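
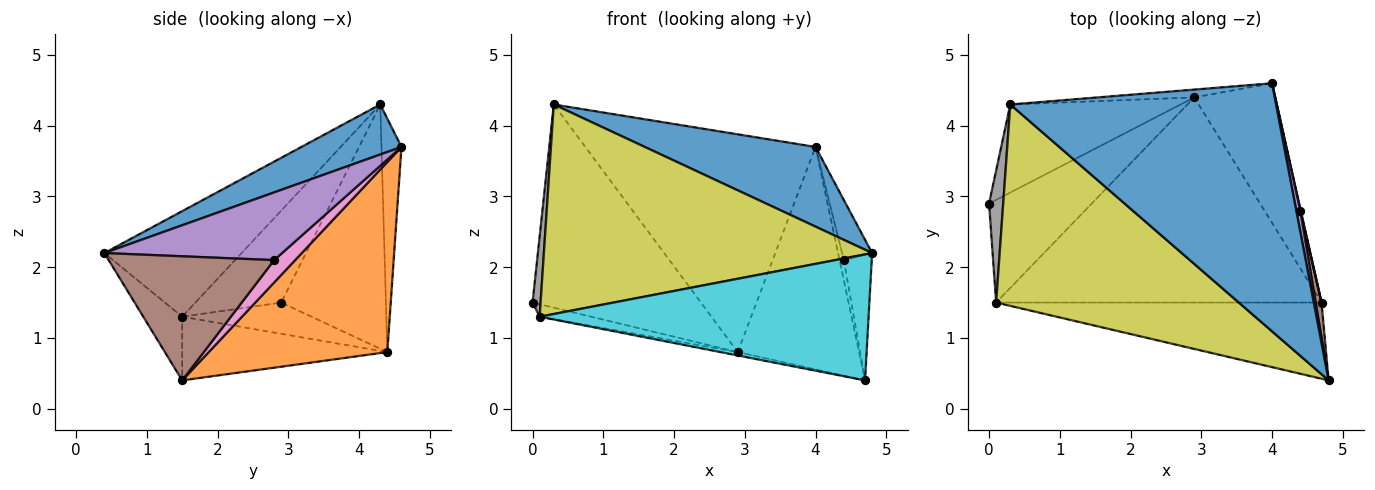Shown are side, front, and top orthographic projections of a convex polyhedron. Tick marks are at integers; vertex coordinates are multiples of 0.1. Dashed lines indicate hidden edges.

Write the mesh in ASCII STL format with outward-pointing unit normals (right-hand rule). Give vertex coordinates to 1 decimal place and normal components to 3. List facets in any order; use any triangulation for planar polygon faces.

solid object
 facet normal 0.176 -0.301 0.937
  outer loop
   vertex 0.3 4.3 4.3
   vertex 4.8 0.4 2.2
   vertex 4.0 4.6 3.7
  endloop
 endfacet
 facet normal 0.780 0.530 -0.332
  outer loop
   vertex 2.9 4.4 0.8
   vertex 4.0 4.6 3.7
   vertex 4.7 1.5 0.4
  endloop
 endfacet
 facet normal -0.496 0.797 -0.345
  outer loop
   vertex 2.9 4.4 0.8
   vertex 0.0 2.9 1.5
   vertex 0.3 4.3 4.3
  endloop
 endfacet
 facet normal -0.087 0.996 -0.036
  outer loop
   vertex 2.9 4.4 0.8
   vertex 0.3 4.3 4.3
   vertex 4.0 4.6 3.7
  endloop
 endfacet
 facet normal 0.984 0.166 0.059
  outer loop
   vertex 4.4 2.8 2.1
   vertex 4.0 4.6 3.7
   vertex 4.8 0.4 2.2
  endloop
 endfacet
 facet normal 0.985 0.166 0.047
  outer loop
   vertex 4.4 2.8 2.1
   vertex 4.8 0.4 2.2
   vertex 4.7 1.5 0.4
  endloop
 endfacet
 facet normal 0.980 0.200 0.020
  outer loop
   vertex 4.4 2.8 2.1
   vertex 4.7 1.5 0.4
   vertex 4.0 4.6 3.7
  endloop
 endfacet
 facet normal -0.984 -0.092 0.151
  outer loop
   vertex 0.1 1.5 1.3
   vertex 0.3 4.3 4.3
   vertex 0.0 2.9 1.5
  endloop
 endfacet
 facet normal -0.289 -0.690 0.663
  outer loop
   vertex 0.1 1.5 1.3
   vertex 4.8 0.4 2.2
   vertex 0.3 4.3 4.3
  endloop
 endfacet
 facet normal -0.101 -0.851 -0.515
  outer loop
   vertex 0.1 1.5 1.3
   vertex 4.7 1.5 0.4
   vertex 4.8 0.4 2.2
  endloop
 endfacet
 facet normal -0.289 0.115 -0.950
  outer loop
   vertex 0.1 1.5 1.3
   vertex 0.0 2.9 1.5
   vertex 2.9 4.4 0.8
  endloop
 endfacet
 facet normal -0.192 0.016 -0.981
  outer loop
   vertex 0.1 1.5 1.3
   vertex 2.9 4.4 0.8
   vertex 4.7 1.5 0.4
  endloop
 endfacet
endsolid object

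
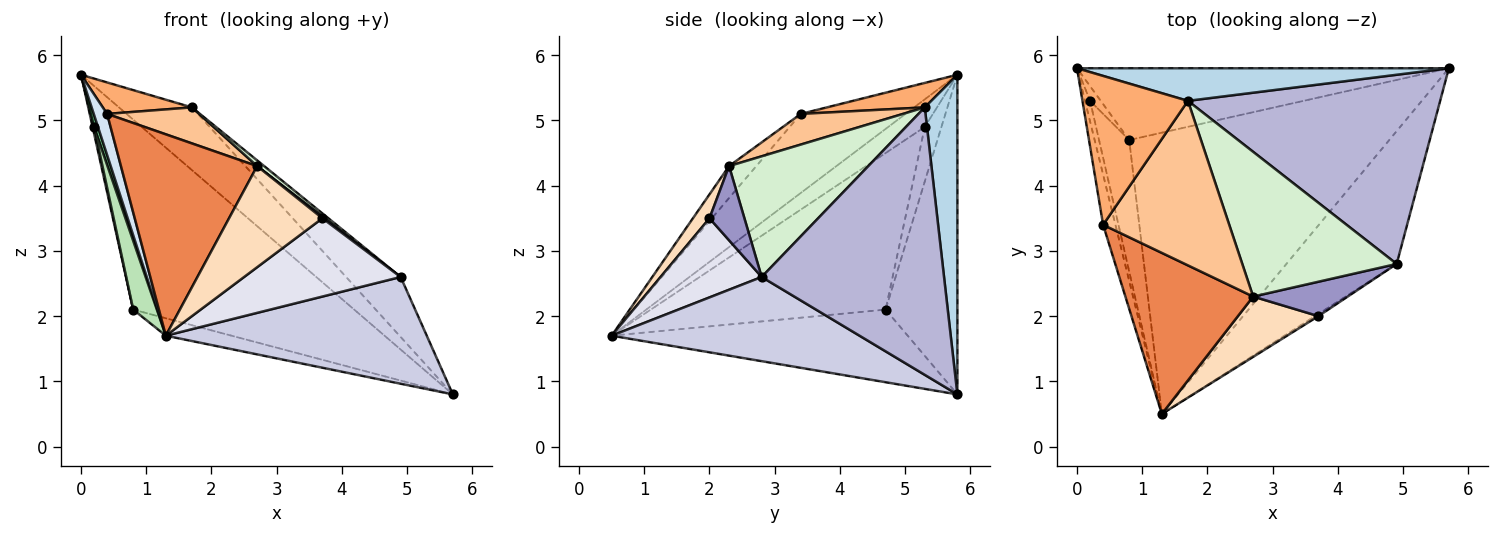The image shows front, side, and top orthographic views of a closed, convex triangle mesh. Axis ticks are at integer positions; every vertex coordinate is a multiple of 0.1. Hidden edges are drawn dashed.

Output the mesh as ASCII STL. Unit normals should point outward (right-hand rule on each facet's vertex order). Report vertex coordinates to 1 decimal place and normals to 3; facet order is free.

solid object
 facet normal -0.291 0.895 -0.338
  outer loop
   vertex 0.8 4.7 2.1
   vertex 0.0 5.8 5.7
   vertex 5.7 5.8 0.8
  endloop
 endfacet
 facet normal -0.268 0.060 -0.961
  outer loop
   vertex 0.8 4.7 2.1
   vertex 5.7 5.8 0.8
   vertex 1.3 0.5 1.7
  endloop
 endfacet
 facet normal 0.369 0.825 0.429
  outer loop
   vertex 1.7 5.3 5.2
   vertex 5.7 5.8 0.8
   vertex 0.0 5.8 5.7
  endloop
 endfacet
 facet normal -0.980 -0.125 -0.153
  outer loop
   vertex 0.4 3.4 5.1
   vertex 0.0 5.8 5.7
   vertex 1.3 0.5 1.7
  endloop
 endfacet
 facet normal -0.154 -0.772 0.617
  outer loop
   vertex 0.4 3.4 5.1
   vertex 1.3 0.5 1.7
   vertex 2.7 2.3 4.3
  endloop
 endfacet
 facet normal 0.221 -0.202 0.954
  outer loop
   vertex 0.4 3.4 5.1
   vertex 1.7 5.3 5.2
   vertex 0.0 5.8 5.7
  endloop
 endfacet
 facet normal 0.231 -0.208 0.950
  outer loop
   vertex 0.4 3.4 5.1
   vertex 2.7 2.3 4.3
   vertex 1.7 5.3 5.2
  endloop
 endfacet
 facet normal 0.151 -0.849 0.507
  outer loop
   vertex 3.7 2.0 3.5
   vertex 2.7 2.3 4.3
   vertex 1.3 0.5 1.7
  endloop
 endfacet
 facet normal -0.978 -0.105 -0.179
  outer loop
   vertex 0.2 5.3 4.9
   vertex 1.3 0.5 1.7
   vertex 0.0 5.8 5.7
  endloop
 endfacet
 facet normal -0.978 -0.085 -0.191
  outer loop
   vertex 0.2 5.3 4.9
   vertex 0.0 5.8 5.7
   vertex 0.8 4.7 2.1
  endloop
 endfacet
 facet normal -0.977 -0.098 -0.188
  outer loop
   vertex 0.2 5.3 4.9
   vertex 0.8 4.7 2.1
   vertex 1.3 0.5 1.7
  endloop
 endfacet
 facet normal 0.616 -0.031 0.787
  outer loop
   vertex 4.9 2.8 2.6
   vertex 1.7 5.3 5.2
   vertex 2.7 2.3 4.3
  endloop
 endfacet
 facet normal 0.617 -0.041 0.786
  outer loop
   vertex 4.9 2.8 2.6
   vertex 2.7 2.3 4.3
   vertex 3.7 2.0 3.5
  endloop
 endfacet
 facet normal 0.711 0.213 0.670
  outer loop
   vertex 4.9 2.8 2.6
   vertex 5.7 5.8 0.8
   vertex 1.7 5.3 5.2
  endloop
 endfacet
 facet normal 0.511 -0.538 -0.670
  outer loop
   vertex 4.9 2.8 2.6
   vertex 1.3 0.5 1.7
   vertex 5.7 5.8 0.8
  endloop
 endfacet
 facet normal 0.542 -0.840 -0.023
  outer loop
   vertex 4.9 2.8 2.6
   vertex 3.7 2.0 3.5
   vertex 1.3 0.5 1.7
  endloop
 endfacet
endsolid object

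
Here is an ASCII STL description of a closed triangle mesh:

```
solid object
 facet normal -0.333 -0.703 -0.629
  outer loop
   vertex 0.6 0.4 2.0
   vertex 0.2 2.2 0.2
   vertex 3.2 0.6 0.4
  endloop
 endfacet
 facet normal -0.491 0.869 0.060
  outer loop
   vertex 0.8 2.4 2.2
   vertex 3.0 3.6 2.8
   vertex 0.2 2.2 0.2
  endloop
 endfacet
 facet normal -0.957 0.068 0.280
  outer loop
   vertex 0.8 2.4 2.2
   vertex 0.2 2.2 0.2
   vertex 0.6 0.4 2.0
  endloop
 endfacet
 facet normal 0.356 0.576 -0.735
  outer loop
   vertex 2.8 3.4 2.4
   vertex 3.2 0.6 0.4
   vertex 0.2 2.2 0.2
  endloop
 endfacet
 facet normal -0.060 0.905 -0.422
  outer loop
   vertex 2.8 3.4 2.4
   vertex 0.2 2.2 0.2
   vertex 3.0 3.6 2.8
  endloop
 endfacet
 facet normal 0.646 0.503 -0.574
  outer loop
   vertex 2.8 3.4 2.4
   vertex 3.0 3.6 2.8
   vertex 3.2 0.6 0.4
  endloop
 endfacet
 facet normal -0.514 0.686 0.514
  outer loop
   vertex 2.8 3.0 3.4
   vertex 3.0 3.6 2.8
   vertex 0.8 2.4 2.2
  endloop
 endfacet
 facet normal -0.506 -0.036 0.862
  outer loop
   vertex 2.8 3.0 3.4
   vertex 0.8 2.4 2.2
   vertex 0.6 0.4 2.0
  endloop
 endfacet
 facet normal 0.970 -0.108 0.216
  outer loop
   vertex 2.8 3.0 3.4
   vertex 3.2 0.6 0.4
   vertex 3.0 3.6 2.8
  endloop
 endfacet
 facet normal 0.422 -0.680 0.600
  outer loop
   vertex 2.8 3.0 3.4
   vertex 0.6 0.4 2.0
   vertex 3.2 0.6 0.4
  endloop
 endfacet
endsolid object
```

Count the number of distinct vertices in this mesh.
7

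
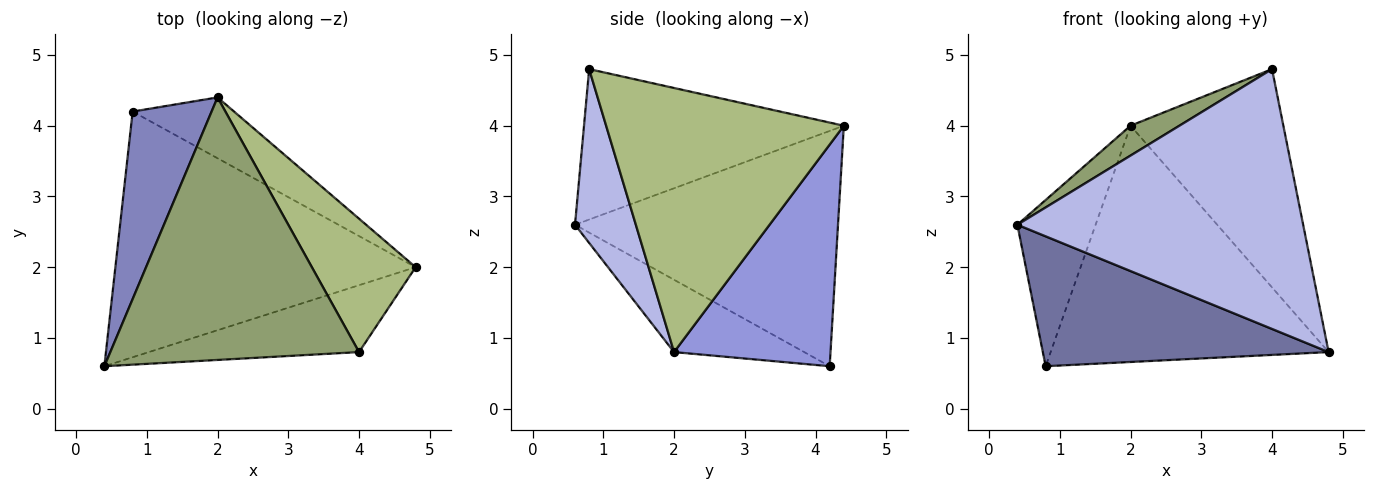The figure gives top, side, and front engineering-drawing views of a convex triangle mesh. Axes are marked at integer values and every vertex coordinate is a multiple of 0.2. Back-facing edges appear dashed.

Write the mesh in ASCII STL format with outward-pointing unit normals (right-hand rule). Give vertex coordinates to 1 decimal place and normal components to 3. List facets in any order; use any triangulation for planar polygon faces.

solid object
 facet normal -0.208 -0.457 -0.865
  outer loop
   vertex 0.8 4.2 0.6
   vertex 4.8 2.0 0.8
   vertex 0.4 0.6 2.6
  endloop
 endfacet
 facet normal -0.912 0.271 0.306
  outer loop
   vertex 2.0 4.4 4.0
   vertex 0.8 4.2 0.6
   vertex 0.4 0.6 2.6
  endloop
 endfacet
 facet normal 0.479 0.850 -0.219
  outer loop
   vertex 2.0 4.4 4.0
   vertex 4.8 2.0 0.8
   vertex 0.8 4.2 0.6
  endloop
 endfacet
 facet normal 0.202 -0.948 -0.244
  outer loop
   vertex 4.0 0.8 4.8
   vertex 0.4 0.6 2.6
   vertex 4.8 2.0 0.8
  endloop
 endfacet
 facet normal -0.515 -0.097 0.852
  outer loop
   vertex 4.0 0.8 4.8
   vertex 2.0 4.4 4.0
   vertex 0.4 0.6 2.6
  endloop
 endfacet
 facet normal 0.799 0.513 0.314
  outer loop
   vertex 4.0 0.8 4.8
   vertex 4.8 2.0 0.8
   vertex 2.0 4.4 4.0
  endloop
 endfacet
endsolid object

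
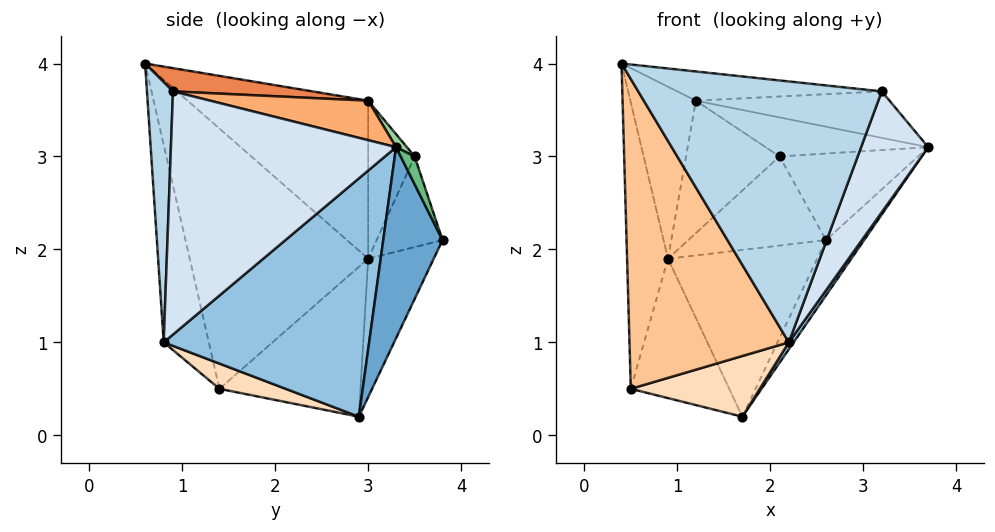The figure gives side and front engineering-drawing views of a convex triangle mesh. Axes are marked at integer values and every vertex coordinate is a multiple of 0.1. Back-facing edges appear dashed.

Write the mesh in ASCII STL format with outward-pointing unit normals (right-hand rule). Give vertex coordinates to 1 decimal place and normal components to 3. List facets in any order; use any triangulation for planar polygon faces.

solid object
 facet normal 0.704 0.453 -0.548
  outer loop
   vertex 1.7 2.9 0.2
   vertex 2.6 3.8 2.1
   vertex 3.7 3.3 3.1
  endloop
 endfacet
 facet normal 0.824 -0.019 -0.566
  outer loop
   vertex 2.2 0.8 1.0
   vertex 1.7 2.9 0.2
   vertex 3.7 3.3 3.1
  endloop
 endfacet
 facet normal 0.106 -0.994 -0.003
  outer loop
   vertex 3.2 0.9 3.7
   vertex 0.4 0.6 4.0
   vertex 2.2 0.8 1.0
  endloop
 endfacet
 facet normal 0.906 -0.270 -0.326
  outer loop
   vertex 3.2 0.9 3.7
   vertex 2.2 0.8 1.0
   vertex 3.7 3.3 3.1
  endloop
 endfacet
 facet normal 0.091 0.134 0.987
  outer loop
   vertex 3.2 0.9 3.7
   vertex 1.2 3.0 3.6
   vertex 0.4 0.6 4.0
  endloop
 endfacet
 facet normal 0.168 0.206 0.964
  outer loop
   vertex 3.2 0.9 3.7
   vertex 3.7 3.3 3.1
   vertex 1.2 3.0 3.6
  endloop
 endfacet
 facet normal -0.266 -0.938 -0.222
  outer loop
   vertex 0.5 1.4 0.5
   vertex 2.2 0.8 1.0
   vertex 0.4 0.6 4.0
  endloop
 endfacet
 facet normal 0.163 -0.317 -0.934
  outer loop
   vertex 0.5 1.4 0.5
   vertex 1.7 2.9 0.2
   vertex 2.2 0.8 1.0
  endloop
 endfacet
 facet normal 0.093 0.928 0.361
  outer loop
   vertex 2.1 3.5 3.0
   vertex 3.7 3.3 3.1
   vertex 2.6 3.8 2.1
  endloop
 endfacet
 facet normal 0.049 0.730 0.682
  outer loop
   vertex 2.1 3.5 3.0
   vertex 1.2 3.0 3.6
   vertex 3.7 3.3 3.1
  endloop
 endfacet
 facet normal -0.391 0.890 -0.236
  outer loop
   vertex 0.9 3.0 1.9
   vertex 2.6 3.8 2.1
   vertex 1.7 2.9 0.2
  endloop
 endfacet
 facet normal -0.431 0.900 0.061
  outer loop
   vertex 0.9 3.0 1.9
   vertex 2.1 3.5 3.0
   vertex 2.6 3.8 2.1
  endloop
 endfacet
 facet normal -0.444 0.893 0.078
  outer loop
   vertex 0.9 3.0 1.9
   vertex 1.2 3.0 3.6
   vertex 2.1 3.5 3.0
  endloop
 endfacet
 facet normal -0.756 0.528 -0.387
  outer loop
   vertex 0.9 3.0 1.9
   vertex 1.7 2.9 0.2
   vertex 0.5 1.4 0.5
  endloop
 endfacet
 facet normal -0.927 0.336 0.164
  outer loop
   vertex 0.9 3.0 1.9
   vertex 0.4 0.6 4.0
   vertex 1.2 3.0 3.6
  endloop
 endfacet
 facet normal -0.974 0.223 0.023
  outer loop
   vertex 0.9 3.0 1.9
   vertex 0.5 1.4 0.5
   vertex 0.4 0.6 4.0
  endloop
 endfacet
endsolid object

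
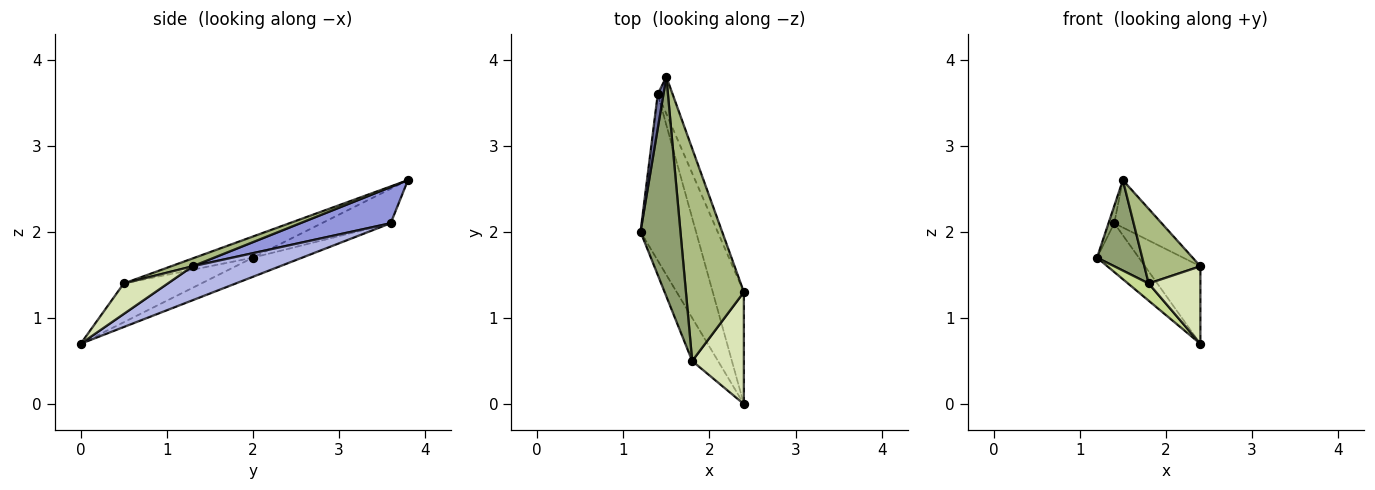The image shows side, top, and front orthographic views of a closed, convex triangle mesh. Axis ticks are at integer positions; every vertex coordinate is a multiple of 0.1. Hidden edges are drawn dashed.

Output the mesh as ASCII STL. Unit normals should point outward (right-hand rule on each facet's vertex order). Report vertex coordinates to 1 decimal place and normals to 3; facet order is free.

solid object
 facet normal -0.983 0.082 0.164
  outer loop
   vertex 1.4 3.6 2.1
   vertex 1.2 2.0 1.7
   vertex 1.5 3.8 2.6
  endloop
 endfacet
 facet normal -0.314 0.267 -0.911
  outer loop
   vertex 1.4 3.6 2.1
   vertex 2.4 0.0 0.7
   vertex 1.2 2.0 1.7
  endloop
 endfacet
 facet normal 0.833 0.436 -0.341
  outer loop
   vertex 1.4 3.6 2.1
   vertex 1.5 3.8 2.6
   vertex 2.4 1.3 1.6
  endloop
 endfacet
 facet normal 0.668 0.423 -0.612
  outer loop
   vertex 1.4 3.6 2.1
   vertex 2.4 1.3 1.6
   vertex 2.4 0.0 0.7
  endloop
 endfacet
 facet normal -0.440 -0.342 0.831
  outer loop
   vertex 1.8 0.5 1.4
   vertex 1.5 3.8 2.6
   vertex 1.2 2.0 1.7
  endloop
 endfacet
 facet normal 0.126 -0.329 0.936
  outer loop
   vertex 1.8 0.5 1.4
   vertex 2.4 1.3 1.6
   vertex 1.5 3.8 2.6
  endloop
 endfacet
 facet normal -0.812 -0.217 -0.542
  outer loop
   vertex 1.8 0.5 1.4
   vertex 1.2 2.0 1.7
   vertex 2.4 0.0 0.7
  endloop
 endfacet
 facet normal 0.436 -0.512 0.740
  outer loop
   vertex 1.8 0.5 1.4
   vertex 2.4 0.0 0.7
   vertex 2.4 1.3 1.6
  endloop
 endfacet
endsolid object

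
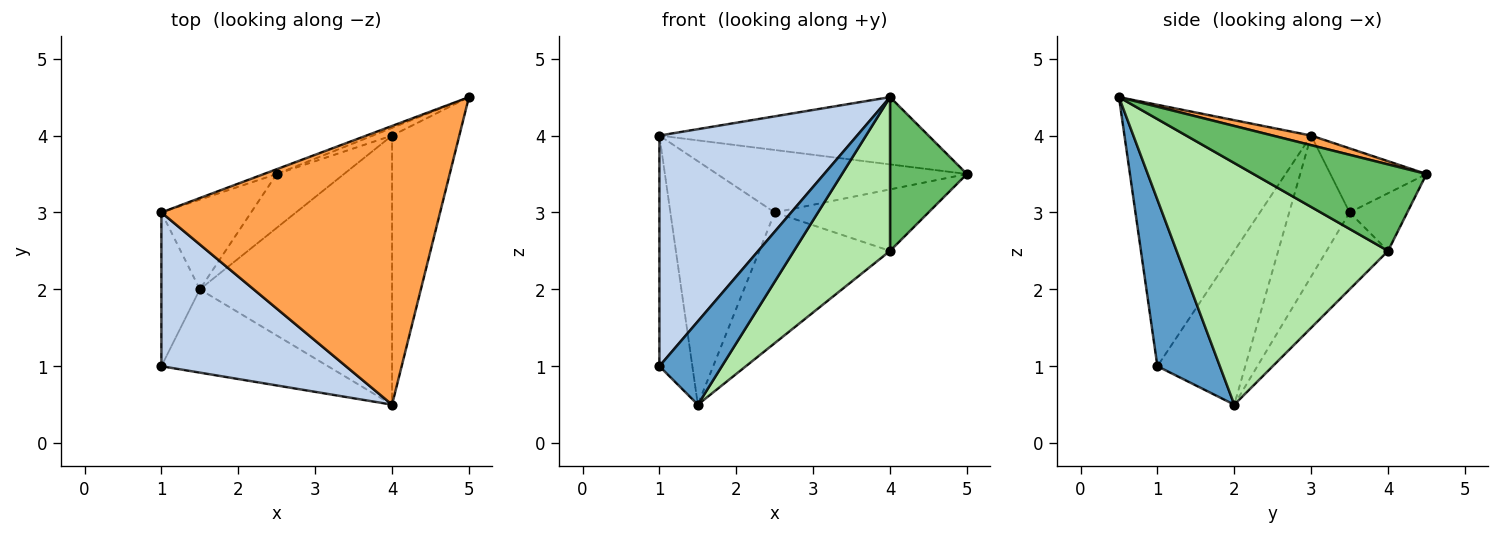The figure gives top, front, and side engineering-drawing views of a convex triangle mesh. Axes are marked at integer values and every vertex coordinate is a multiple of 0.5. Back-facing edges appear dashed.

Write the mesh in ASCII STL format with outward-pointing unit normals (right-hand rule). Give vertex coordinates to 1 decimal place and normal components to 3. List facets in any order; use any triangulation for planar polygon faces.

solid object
 facet normal 0.577 -0.577 -0.577
  outer loop
   vertex 1.5 2.0 0.5
   vertex 4.0 0.5 4.5
   vertex 1.0 1.0 1.0
  endloop
 endfacet
 facet normal -0.618 -0.654 0.436
  outer loop
   vertex 1.0 3.0 4.0
   vertex 1.0 1.0 1.0
   vertex 4.0 0.5 4.5
  endloop
 endfacet
 facet normal 0.034 0.235 0.972
  outer loop
   vertex 1.0 3.0 4.0
   vertex 4.0 0.5 4.5
   vertex 5.0 4.5 3.5
  endloop
 endfacet
 facet normal -0.912 0.342 -0.228
  outer loop
   vertex 1.0 3.0 4.0
   vertex 1.5 2.0 0.5
   vertex 1.0 1.0 1.0
  endloop
 endfacet
 facet normal 0.745 -0.331 -0.579
  outer loop
   vertex 4.0 4.0 2.5
   vertex 5.0 4.5 3.5
   vertex 4.0 0.5 4.5
  endloop
 endfacet
 facet normal 0.737 -0.335 -0.587
  outer loop
   vertex 4.0 4.0 2.5
   vertex 4.0 0.5 4.5
   vertex 1.5 2.0 0.5
  endloop
 endfacet
 facet normal -0.477 0.825 -0.304
  outer loop
   vertex 2.5 3.5 3.0
   vertex 1.5 2.0 0.5
   vertex 1.0 3.0 4.0
  endloop
 endfacet
 facet normal -0.399 0.848 -0.349
  outer loop
   vertex 2.5 3.5 3.0
   vertex 4.0 4.0 2.5
   vertex 1.5 2.0 0.5
  endloop
 endfacet
 facet normal -0.358 0.931 -0.072
  outer loop
   vertex 2.5 3.5 3.0
   vertex 1.0 3.0 4.0
   vertex 5.0 4.5 3.5
  endloop
 endfacet
 facet normal -0.349 0.930 -0.116
  outer loop
   vertex 2.5 3.5 3.0
   vertex 5.0 4.5 3.5
   vertex 4.0 4.0 2.5
  endloop
 endfacet
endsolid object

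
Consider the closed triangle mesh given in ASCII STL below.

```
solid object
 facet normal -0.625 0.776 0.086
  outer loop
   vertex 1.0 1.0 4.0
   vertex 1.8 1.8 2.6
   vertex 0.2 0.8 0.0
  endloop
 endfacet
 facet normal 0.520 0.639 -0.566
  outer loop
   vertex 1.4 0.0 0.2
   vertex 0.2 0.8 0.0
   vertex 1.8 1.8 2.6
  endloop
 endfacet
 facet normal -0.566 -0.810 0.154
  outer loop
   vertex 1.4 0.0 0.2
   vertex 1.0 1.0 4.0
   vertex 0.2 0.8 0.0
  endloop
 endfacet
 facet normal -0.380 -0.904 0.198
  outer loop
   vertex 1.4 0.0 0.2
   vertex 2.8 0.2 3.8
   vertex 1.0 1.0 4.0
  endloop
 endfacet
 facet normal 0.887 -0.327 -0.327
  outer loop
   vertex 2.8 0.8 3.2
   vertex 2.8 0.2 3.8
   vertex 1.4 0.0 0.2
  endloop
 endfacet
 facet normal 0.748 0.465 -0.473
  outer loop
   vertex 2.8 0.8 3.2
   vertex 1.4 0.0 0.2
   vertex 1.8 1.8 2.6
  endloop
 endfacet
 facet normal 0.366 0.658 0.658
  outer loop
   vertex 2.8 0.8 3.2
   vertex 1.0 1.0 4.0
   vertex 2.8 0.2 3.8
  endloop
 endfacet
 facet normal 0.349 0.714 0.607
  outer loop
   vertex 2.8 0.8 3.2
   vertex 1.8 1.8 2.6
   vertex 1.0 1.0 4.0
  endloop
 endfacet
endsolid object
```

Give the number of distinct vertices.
6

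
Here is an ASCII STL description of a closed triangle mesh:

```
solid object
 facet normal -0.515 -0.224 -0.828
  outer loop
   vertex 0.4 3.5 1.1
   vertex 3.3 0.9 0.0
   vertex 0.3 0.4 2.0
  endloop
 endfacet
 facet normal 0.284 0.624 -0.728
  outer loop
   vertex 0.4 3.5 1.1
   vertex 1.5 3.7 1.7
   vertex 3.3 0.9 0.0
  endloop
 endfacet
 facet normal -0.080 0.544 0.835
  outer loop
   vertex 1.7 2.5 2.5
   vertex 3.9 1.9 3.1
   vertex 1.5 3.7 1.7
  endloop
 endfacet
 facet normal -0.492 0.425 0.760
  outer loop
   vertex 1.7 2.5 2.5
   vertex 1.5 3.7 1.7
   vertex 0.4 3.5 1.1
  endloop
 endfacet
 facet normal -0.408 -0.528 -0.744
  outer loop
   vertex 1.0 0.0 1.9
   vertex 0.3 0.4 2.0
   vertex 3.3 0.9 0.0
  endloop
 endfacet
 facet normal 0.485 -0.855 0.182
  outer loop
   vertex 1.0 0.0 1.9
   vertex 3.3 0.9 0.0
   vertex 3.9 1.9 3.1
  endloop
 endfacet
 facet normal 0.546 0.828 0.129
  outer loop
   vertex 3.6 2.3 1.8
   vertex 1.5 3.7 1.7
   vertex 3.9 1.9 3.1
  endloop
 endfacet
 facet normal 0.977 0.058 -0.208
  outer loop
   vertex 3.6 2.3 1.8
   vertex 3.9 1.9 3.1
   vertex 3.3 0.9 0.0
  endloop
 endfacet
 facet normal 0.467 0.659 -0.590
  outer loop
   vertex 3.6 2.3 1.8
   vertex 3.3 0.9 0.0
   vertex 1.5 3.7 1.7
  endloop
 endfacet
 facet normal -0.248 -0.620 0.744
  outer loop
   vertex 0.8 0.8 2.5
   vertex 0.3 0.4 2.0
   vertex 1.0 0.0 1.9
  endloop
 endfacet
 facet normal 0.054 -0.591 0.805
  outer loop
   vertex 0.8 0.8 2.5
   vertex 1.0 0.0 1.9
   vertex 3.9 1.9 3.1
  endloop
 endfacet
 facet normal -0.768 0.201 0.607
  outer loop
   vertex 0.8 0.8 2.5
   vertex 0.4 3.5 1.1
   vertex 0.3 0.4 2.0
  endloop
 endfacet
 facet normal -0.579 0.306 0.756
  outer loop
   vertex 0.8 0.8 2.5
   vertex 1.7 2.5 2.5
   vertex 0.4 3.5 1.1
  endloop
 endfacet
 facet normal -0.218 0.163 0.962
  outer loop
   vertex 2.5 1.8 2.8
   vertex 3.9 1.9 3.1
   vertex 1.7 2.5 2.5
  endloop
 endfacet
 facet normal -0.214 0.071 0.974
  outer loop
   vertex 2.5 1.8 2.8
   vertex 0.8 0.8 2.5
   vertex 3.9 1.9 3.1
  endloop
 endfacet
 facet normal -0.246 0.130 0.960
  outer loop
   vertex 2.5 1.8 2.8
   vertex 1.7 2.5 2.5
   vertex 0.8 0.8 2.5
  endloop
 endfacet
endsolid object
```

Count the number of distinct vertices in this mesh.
10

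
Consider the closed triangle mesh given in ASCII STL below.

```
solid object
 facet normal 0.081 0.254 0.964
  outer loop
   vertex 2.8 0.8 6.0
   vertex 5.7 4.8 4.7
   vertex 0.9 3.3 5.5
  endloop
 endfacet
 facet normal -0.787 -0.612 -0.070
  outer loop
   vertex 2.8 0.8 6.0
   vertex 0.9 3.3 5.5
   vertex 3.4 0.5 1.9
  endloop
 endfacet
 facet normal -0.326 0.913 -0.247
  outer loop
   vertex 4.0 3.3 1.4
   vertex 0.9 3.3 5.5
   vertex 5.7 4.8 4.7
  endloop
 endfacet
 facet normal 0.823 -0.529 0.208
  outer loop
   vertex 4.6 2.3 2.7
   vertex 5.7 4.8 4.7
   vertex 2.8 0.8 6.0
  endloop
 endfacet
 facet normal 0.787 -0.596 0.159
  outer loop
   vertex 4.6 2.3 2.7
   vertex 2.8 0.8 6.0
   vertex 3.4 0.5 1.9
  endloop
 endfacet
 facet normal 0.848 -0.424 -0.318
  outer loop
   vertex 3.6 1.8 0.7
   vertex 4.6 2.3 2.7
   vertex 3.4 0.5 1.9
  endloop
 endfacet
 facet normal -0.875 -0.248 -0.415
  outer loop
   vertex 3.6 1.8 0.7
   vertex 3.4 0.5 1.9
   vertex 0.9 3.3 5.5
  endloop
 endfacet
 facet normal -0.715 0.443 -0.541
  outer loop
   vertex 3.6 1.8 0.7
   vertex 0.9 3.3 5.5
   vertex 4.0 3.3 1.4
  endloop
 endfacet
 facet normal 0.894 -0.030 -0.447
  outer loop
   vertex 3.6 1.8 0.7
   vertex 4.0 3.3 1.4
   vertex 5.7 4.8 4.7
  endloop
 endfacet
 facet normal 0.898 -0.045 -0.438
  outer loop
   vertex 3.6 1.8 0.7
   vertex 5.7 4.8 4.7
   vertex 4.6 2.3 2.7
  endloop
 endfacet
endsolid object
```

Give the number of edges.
15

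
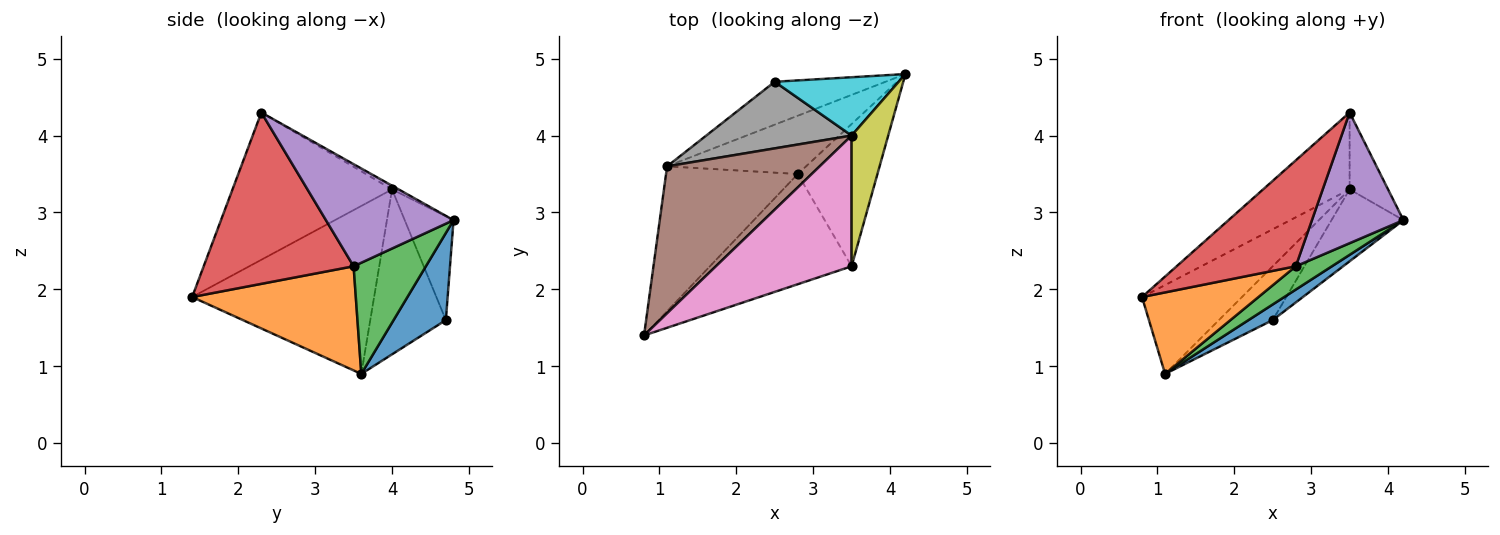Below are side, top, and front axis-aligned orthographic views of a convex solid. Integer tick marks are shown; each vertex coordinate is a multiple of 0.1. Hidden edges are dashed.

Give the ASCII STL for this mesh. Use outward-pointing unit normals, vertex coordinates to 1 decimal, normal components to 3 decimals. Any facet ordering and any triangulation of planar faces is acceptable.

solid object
 facet normal 0.594 -0.275 -0.756
  outer loop
   vertex 2.5 4.7 1.6
   vertex 4.2 4.8 2.9
   vertex 1.1 3.6 0.9
  endloop
 endfacet
 facet normal 0.567 -0.404 -0.718
  outer loop
   vertex 2.8 3.5 2.3
   vertex 0.8 1.4 1.9
   vertex 1.1 3.6 0.9
  endloop
 endfacet
 facet normal 0.596 -0.298 -0.745
  outer loop
   vertex 2.8 3.5 2.3
   vertex 1.1 3.6 0.9
   vertex 4.2 4.8 2.9
  endloop
 endfacet
 facet normal 0.657 -0.522 -0.543
  outer loop
   vertex 2.8 3.5 2.3
   vertex 3.5 2.3 4.3
   vertex 0.8 1.4 1.9
  endloop
 endfacet
 facet normal 0.686 -0.492 -0.535
  outer loop
   vertex 2.8 3.5 2.3
   vertex 4.2 4.8 2.9
   vertex 3.5 2.3 4.3
  endloop
 endfacet
 facet normal -0.686 0.377 0.623
  outer loop
   vertex 3.5 4.0 3.3
   vertex 1.1 3.6 0.9
   vertex 0.8 1.4 1.9
  endloop
 endfacet
 facet normal -0.683 0.370 0.630
  outer loop
   vertex 3.5 4.0 3.3
   vertex 0.8 1.4 1.9
   vertex 3.5 2.3 4.3
  endloop
 endfacet
 facet normal -0.662 0.471 0.583
  outer loop
   vertex 3.5 4.0 3.3
   vertex 2.5 4.7 1.6
   vertex 1.1 3.6 0.9
  endloop
 endfacet
 facet normal -0.087 0.505 0.859
  outer loop
   vertex 3.5 4.0 3.3
   vertex 3.5 2.3 4.3
   vertex 4.2 4.8 2.9
  endloop
 endfacet
 facet normal -0.467 0.687 0.557
  outer loop
   vertex 3.5 4.0 3.3
   vertex 4.2 4.8 2.9
   vertex 2.5 4.7 1.6
  endloop
 endfacet
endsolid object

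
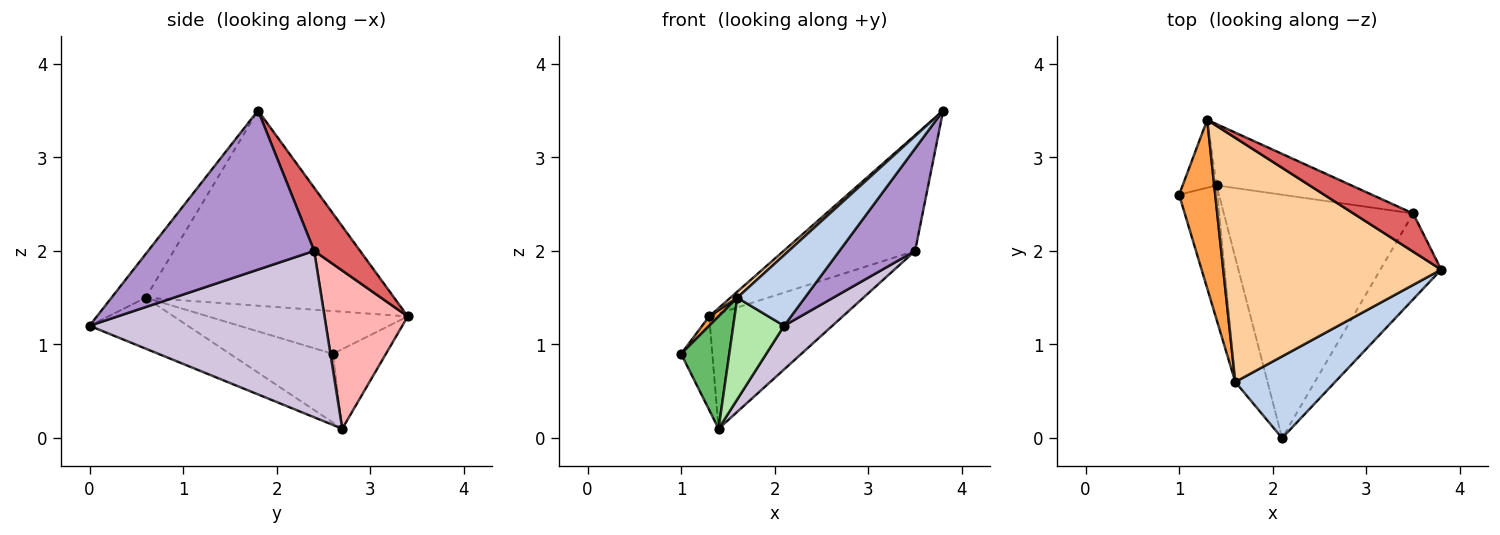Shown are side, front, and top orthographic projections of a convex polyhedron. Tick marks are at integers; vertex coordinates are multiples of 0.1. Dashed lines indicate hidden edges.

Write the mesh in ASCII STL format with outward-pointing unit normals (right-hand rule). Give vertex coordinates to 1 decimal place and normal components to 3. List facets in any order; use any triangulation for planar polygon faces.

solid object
 facet normal -0.809 0.476 -0.345
  outer loop
   vertex 1.3 3.4 1.3
   vertex 1.4 2.7 0.1
   vertex 1.0 2.6 0.9
  endloop
 endfacet
 facet normal -0.314 -0.621 0.718
  outer loop
   vertex 1.6 0.6 1.5
   vertex 2.1 0.0 1.2
   vertex 3.8 1.8 3.5
  endloop
 endfacet
 facet normal -0.764 -0.036 0.644
  outer loop
   vertex 1.6 0.6 1.5
   vertex 1.3 3.4 1.3
   vertex 1.0 2.6 0.9
  endloop
 endfacet
 facet normal -0.667 -0.018 0.745
  outer loop
   vertex 1.6 0.6 1.5
   vertex 3.8 1.8 3.5
   vertex 1.3 3.4 1.3
  endloop
 endfacet
 facet normal -0.808 -0.378 -0.451
  outer loop
   vertex 1.6 0.6 1.5
   vertex 1.0 2.6 0.9
   vertex 1.4 2.7 0.1
  endloop
 endfacet
 facet normal -0.774 -0.400 -0.490
  outer loop
   vertex 1.6 0.6 1.5
   vertex 1.4 2.7 0.1
   vertex 2.1 0.0 1.2
  endloop
 endfacet
 facet normal 0.315 0.901 0.298
  outer loop
   vertex 3.5 2.4 2.0
   vertex 1.3 3.4 1.3
   vertex 3.8 1.8 3.5
  endloop
 endfacet
 facet normal 0.482 0.774 -0.411
  outer loop
   vertex 3.5 2.4 2.0
   vertex 1.4 2.7 0.1
   vertex 1.3 3.4 1.3
  endloop
 endfacet
 facet normal 0.859 -0.392 -0.329
  outer loop
   vertex 3.5 2.4 2.0
   vertex 3.8 1.8 3.5
   vertex 2.1 0.0 1.2
  endloop
 endfacet
 facet normal 0.654 -0.134 -0.744
  outer loop
   vertex 3.5 2.4 2.0
   vertex 2.1 0.0 1.2
   vertex 1.4 2.7 0.1
  endloop
 endfacet
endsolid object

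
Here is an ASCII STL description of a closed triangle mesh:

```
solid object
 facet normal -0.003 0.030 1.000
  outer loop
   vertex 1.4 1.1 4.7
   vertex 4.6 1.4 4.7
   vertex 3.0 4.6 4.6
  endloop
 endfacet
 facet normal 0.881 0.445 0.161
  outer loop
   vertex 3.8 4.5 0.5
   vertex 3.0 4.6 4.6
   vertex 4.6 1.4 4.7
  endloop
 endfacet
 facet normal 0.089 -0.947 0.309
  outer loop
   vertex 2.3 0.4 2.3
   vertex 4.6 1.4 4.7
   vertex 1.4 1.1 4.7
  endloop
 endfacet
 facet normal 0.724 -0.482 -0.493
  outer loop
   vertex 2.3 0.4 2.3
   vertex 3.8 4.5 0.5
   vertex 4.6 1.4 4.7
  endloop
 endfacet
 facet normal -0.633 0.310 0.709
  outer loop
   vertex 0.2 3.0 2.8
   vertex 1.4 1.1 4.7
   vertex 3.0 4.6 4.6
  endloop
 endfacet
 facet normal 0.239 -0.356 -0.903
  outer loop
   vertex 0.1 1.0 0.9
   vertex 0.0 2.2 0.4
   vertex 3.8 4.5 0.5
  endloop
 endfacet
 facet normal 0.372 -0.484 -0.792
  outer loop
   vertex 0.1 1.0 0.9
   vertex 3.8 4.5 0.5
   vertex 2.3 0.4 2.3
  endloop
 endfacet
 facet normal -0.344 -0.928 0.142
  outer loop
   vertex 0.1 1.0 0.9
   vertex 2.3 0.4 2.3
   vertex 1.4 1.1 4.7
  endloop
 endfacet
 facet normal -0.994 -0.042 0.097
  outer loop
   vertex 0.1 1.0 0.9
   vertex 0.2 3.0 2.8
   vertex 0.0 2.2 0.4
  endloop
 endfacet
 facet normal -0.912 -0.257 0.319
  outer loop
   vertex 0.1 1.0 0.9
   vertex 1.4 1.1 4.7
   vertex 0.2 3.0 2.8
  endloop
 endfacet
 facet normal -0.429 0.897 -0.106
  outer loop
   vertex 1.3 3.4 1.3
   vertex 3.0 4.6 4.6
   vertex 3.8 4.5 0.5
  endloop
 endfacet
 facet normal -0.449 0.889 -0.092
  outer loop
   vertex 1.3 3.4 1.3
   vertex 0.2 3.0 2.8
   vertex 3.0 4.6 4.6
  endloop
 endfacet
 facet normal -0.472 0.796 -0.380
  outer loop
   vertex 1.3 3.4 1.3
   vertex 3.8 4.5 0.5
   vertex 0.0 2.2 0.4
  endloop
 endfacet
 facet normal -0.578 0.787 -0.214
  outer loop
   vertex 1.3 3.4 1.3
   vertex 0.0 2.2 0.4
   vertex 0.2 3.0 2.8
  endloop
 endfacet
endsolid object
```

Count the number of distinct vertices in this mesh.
9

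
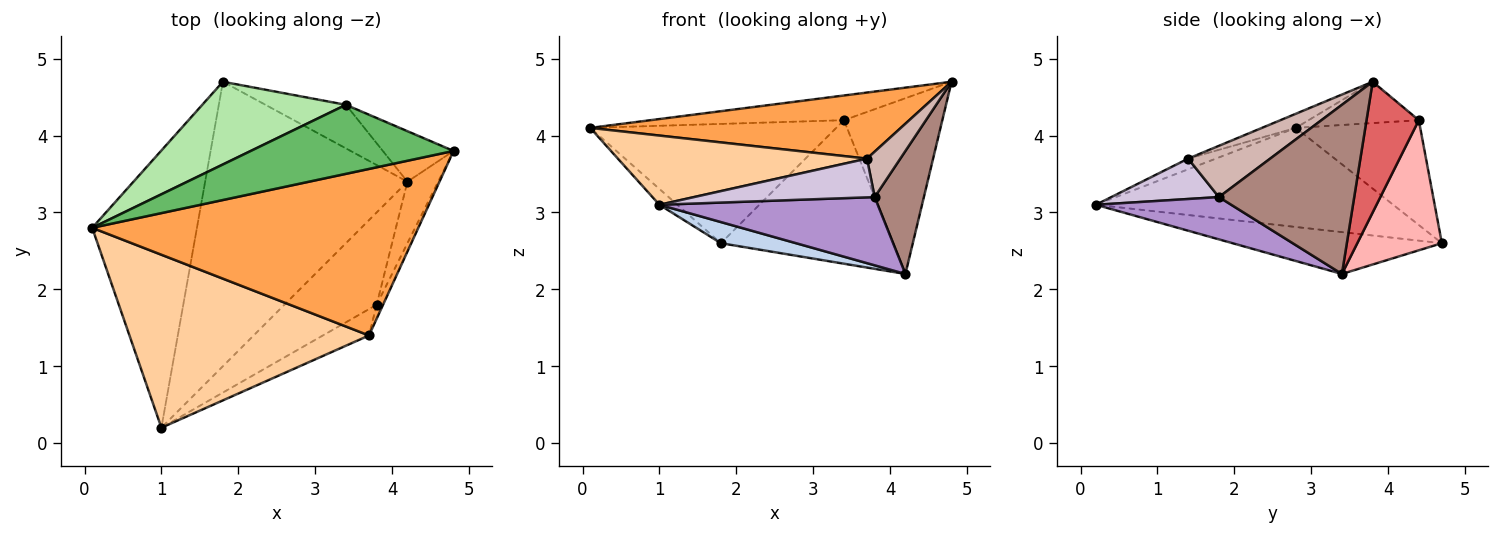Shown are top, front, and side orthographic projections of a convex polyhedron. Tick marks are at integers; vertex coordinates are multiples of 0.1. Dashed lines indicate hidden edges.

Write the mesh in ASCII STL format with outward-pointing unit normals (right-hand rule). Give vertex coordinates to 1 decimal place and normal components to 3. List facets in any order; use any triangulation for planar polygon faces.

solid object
 facet normal -0.687 0.041 -0.726
  outer loop
   vertex 1.8 4.7 2.6
   vertex 1.0 0.2 3.1
   vertex 0.1 2.8 4.1
  endloop
 endfacet
 facet normal -0.202 -0.073 -0.977
  outer loop
   vertex 4.2 3.4 2.2
   vertex 1.0 0.2 3.1
   vertex 1.8 4.7 2.6
  endloop
 endfacet
 facet normal -0.040 -0.369 0.929
  outer loop
   vertex 3.7 1.4 3.7
   vertex 4.8 3.8 4.7
   vertex 0.1 2.8 4.1
  endloop
 endfacet
 facet normal -0.041 -0.371 0.928
  outer loop
   vertex 3.7 1.4 3.7
   vertex 0.1 2.8 4.1
   vertex 1.0 0.2 3.1
  endloop
 endfacet
 facet normal -0.188 0.331 0.925
  outer loop
   vertex 3.4 4.4 4.2
   vertex 0.1 2.8 4.1
   vertex 4.8 3.8 4.7
  endloop
 endfacet
 facet normal -0.384 0.759 0.526
  outer loop
   vertex 3.4 4.4 4.2
   vertex 1.8 4.7 2.6
   vertex 0.1 2.8 4.1
  endloop
 endfacet
 facet normal 0.455 0.856 -0.246
  outer loop
   vertex 3.4 4.4 4.2
   vertex 4.8 3.8 4.7
   vertex 4.2 3.4 2.2
  endloop
 endfacet
 facet normal 0.425 0.866 -0.263
  outer loop
   vertex 3.4 4.4 4.2
   vertex 4.2 3.4 2.2
   vertex 1.8 4.7 2.6
  endloop
 endfacet
 facet normal 0.346 -0.558 -0.754
  outer loop
   vertex 3.8 1.8 3.2
   vertex 1.0 0.2 3.1
   vertex 4.2 3.4 2.2
  endloop
 endfacet
 facet normal 0.442 -0.742 -0.505
  outer loop
   vertex 3.8 1.8 3.2
   vertex 3.7 1.4 3.7
   vertex 1.0 0.2 3.1
  endloop
 endfacet
 facet normal 0.926 -0.337 -0.168
  outer loop
   vertex 3.8 1.8 3.2
   vertex 4.2 3.4 2.2
   vertex 4.8 3.8 4.7
  endloop
 endfacet
 facet normal 0.920 -0.374 -0.115
  outer loop
   vertex 3.8 1.8 3.2
   vertex 4.8 3.8 4.7
   vertex 3.7 1.4 3.7
  endloop
 endfacet
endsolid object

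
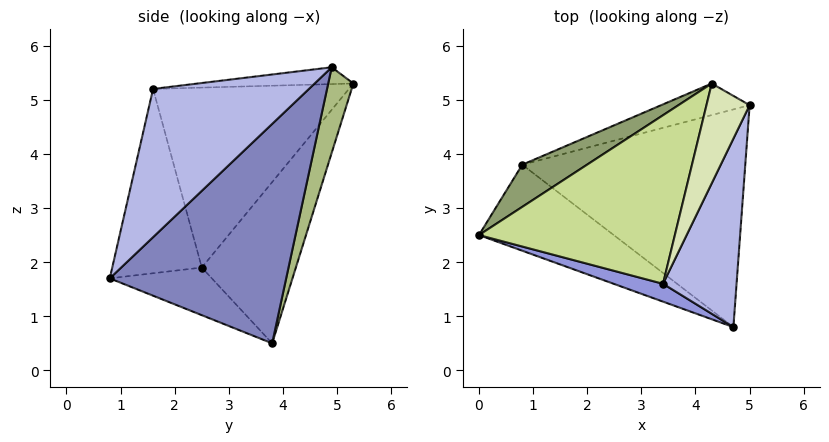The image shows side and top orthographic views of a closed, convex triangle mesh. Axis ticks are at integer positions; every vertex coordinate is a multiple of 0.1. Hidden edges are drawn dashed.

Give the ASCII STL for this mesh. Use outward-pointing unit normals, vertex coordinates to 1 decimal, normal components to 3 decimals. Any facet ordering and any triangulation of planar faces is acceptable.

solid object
 facet normal -0.259 -0.630 -0.733
  outer loop
   vertex 0.8 3.8 0.5
   vertex 4.7 0.8 1.7
   vertex 0.0 2.5 1.9
  endloop
 endfacet
 facet normal 0.594 0.531 -0.604
  outer loop
   vertex 0.8 3.8 0.5
   vertex 5.0 4.9 5.6
   vertex 4.7 0.8 1.7
  endloop
 endfacet
 facet normal -0.335 -0.938 0.090
  outer loop
   vertex 3.4 1.6 5.2
   vertex 0.0 2.5 1.9
   vertex 4.7 0.8 1.7
  endloop
 endfacet
 facet normal 0.805 -0.439 0.399
  outer loop
   vertex 3.4 1.6 5.2
   vertex 4.7 0.8 1.7
   vertex 5.0 4.9 5.6
  endloop
 endfacet
 facet normal -0.665 0.697 0.267
  outer loop
   vertex 4.3 5.3 5.3
   vertex 0.8 3.8 0.5
   vertex 0.0 2.5 1.9
  endloop
 endfacet
 facet normal 0.576 0.561 -0.595
  outer loop
   vertex 4.3 5.3 5.3
   vertex 5.0 4.9 5.6
   vertex 0.8 3.8 0.5
  endloop
 endfacet
 facet normal -0.670 0.143 0.729
  outer loop
   vertex 4.3 5.3 5.3
   vertex 0.0 2.5 1.9
   vertex 3.4 1.6 5.2
  endloop
 endfacet
 facet normal -0.362 0.063 0.930
  outer loop
   vertex 4.3 5.3 5.3
   vertex 3.4 1.6 5.2
   vertex 5.0 4.9 5.6
  endloop
 endfacet
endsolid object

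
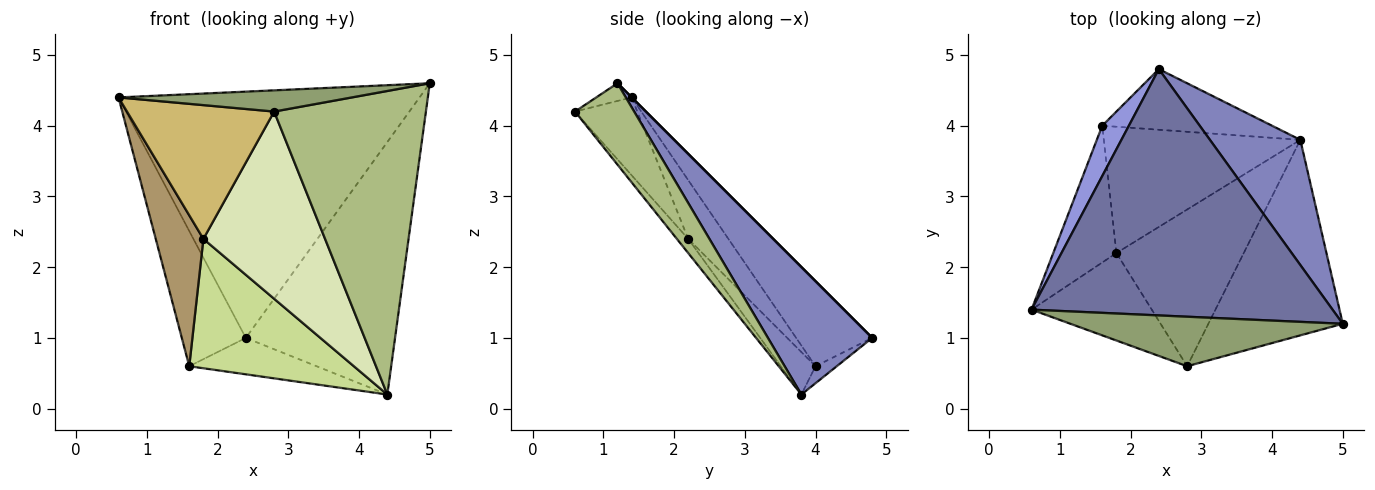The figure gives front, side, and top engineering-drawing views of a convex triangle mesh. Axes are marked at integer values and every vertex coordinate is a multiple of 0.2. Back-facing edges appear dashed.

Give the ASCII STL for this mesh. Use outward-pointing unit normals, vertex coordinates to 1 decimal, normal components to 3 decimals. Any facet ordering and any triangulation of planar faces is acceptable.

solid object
 facet normal 0.000 0.707 0.707
  outer loop
   vertex 2.4 4.8 1.0
   vertex 0.6 1.4 4.4
   vertex 5.0 1.2 4.6
  endloop
 endfacet
 facet normal 0.530 0.760 0.377
  outer loop
   vertex 4.4 3.8 0.2
   vertex 2.4 4.8 1.0
   vertex 5.0 1.2 4.6
  endloop
 endfacet
 facet normal -0.743 0.627 0.233
  outer loop
   vertex 1.6 4.0 0.6
   vertex 0.6 1.4 4.4
   vertex 2.4 4.8 1.0
  endloop
 endfacet
 facet normal -0.085 0.513 -0.854
  outer loop
   vertex 1.6 4.0 0.6
   vertex 2.4 4.8 1.0
   vertex 4.4 3.8 0.2
  endloop
 endfacet
 facet normal -0.060 -0.393 0.918
  outer loop
   vertex 2.8 0.6 4.2
   vertex 5.0 1.2 4.6
   vertex 0.6 1.4 4.4
  endloop
 endfacet
 facet normal 0.311 -0.799 -0.515
  outer loop
   vertex 2.8 0.6 4.2
   vertex 4.4 3.8 0.2
   vertex 5.0 1.2 4.6
  endloop
 endfacet
 facet normal -0.149 -0.707 -0.691
  outer loop
   vertex 1.8 2.2 2.4
   vertex 1.6 4.0 0.6
   vertex 4.4 3.8 0.2
  endloop
 endfacet
 facet normal -0.071 -0.765 -0.640
  outer loop
   vertex 1.8 2.2 2.4
   vertex 4.4 3.8 0.2
   vertex 2.8 0.6 4.2
  endloop
 endfacet
 facet normal -0.530 -0.628 -0.569
  outer loop
   vertex 1.8 2.2 2.4
   vertex 0.6 1.4 4.4
   vertex 1.6 4.0 0.6
  endloop
 endfacet
 facet normal -0.334 -0.789 -0.516
  outer loop
   vertex 1.8 2.2 2.4
   vertex 2.8 0.6 4.2
   vertex 0.6 1.4 4.4
  endloop
 endfacet
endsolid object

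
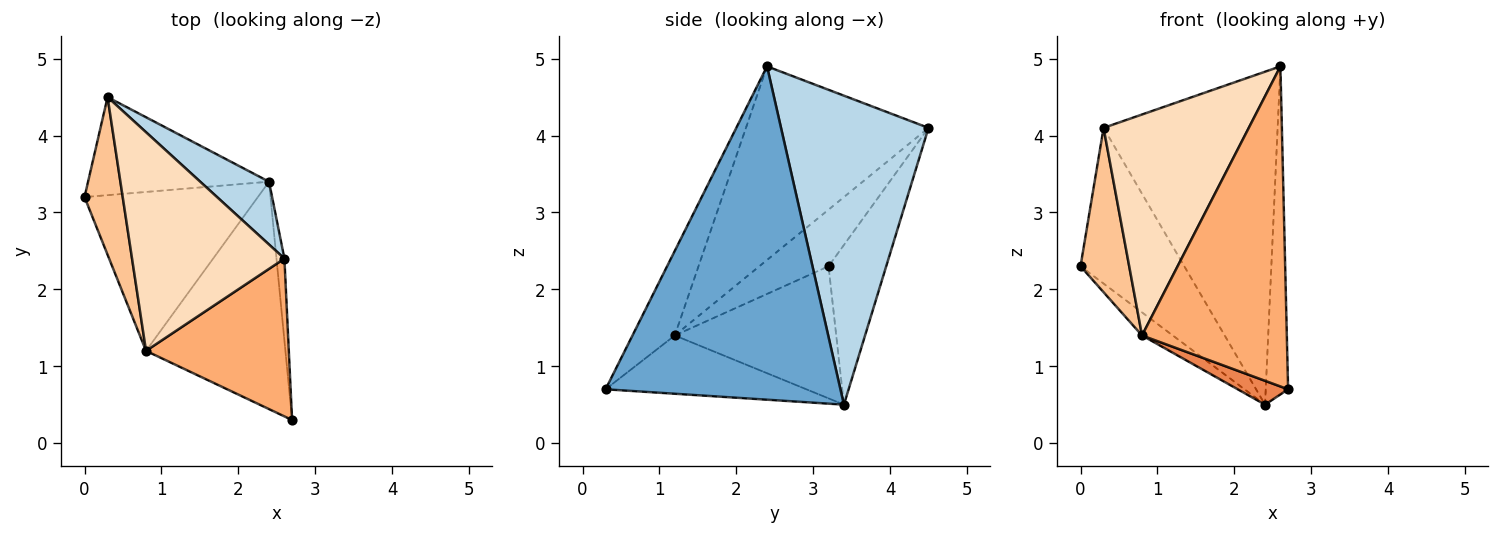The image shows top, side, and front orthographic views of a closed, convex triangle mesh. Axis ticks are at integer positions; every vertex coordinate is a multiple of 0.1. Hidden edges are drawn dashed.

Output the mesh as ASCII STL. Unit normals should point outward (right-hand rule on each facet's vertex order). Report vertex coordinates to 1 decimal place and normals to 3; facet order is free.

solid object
 facet normal 0.995 0.095 -0.024
  outer loop
   vertex 2.6 2.4 4.9
   vertex 2.7 0.3 0.7
   vertex 2.4 3.4 0.5
  endloop
 endfacet
 facet normal -0.425 0.766 -0.482
  outer loop
   vertex 0.3 4.5 4.1
   vertex 2.4 3.4 0.5
   vertex 0.0 3.2 2.3
  endloop
 endfacet
 facet normal 0.640 0.755 0.143
  outer loop
   vertex 0.3 4.5 4.1
   vertex 2.6 2.4 4.9
   vertex 2.4 3.4 0.5
  endloop
 endfacet
 facet normal -0.602 0.115 -0.790
  outer loop
   vertex 0.8 1.2 1.4
   vertex 0.0 3.2 2.3
   vertex 2.4 3.4 0.5
  endloop
 endfacet
 facet normal -0.384 -0.096 -0.918
  outer loop
   vertex 0.8 1.2 1.4
   vertex 2.4 3.4 0.5
   vertex 2.7 0.3 0.7
  endloop
 endfacet
 facet normal -0.253 -0.868 0.428
  outer loop
   vertex 0.8 1.2 1.4
   vertex 2.7 0.3 0.7
   vertex 2.6 2.4 4.9
  endloop
 endfacet
 facet normal -0.716 -0.504 0.483
  outer loop
   vertex 0.8 1.2 1.4
   vertex 0.3 4.5 4.1
   vertex 0.0 3.2 2.3
  endloop
 endfacet
 facet normal -0.666 -0.530 0.524
  outer loop
   vertex 0.8 1.2 1.4
   vertex 2.6 2.4 4.9
   vertex 0.3 4.5 4.1
  endloop
 endfacet
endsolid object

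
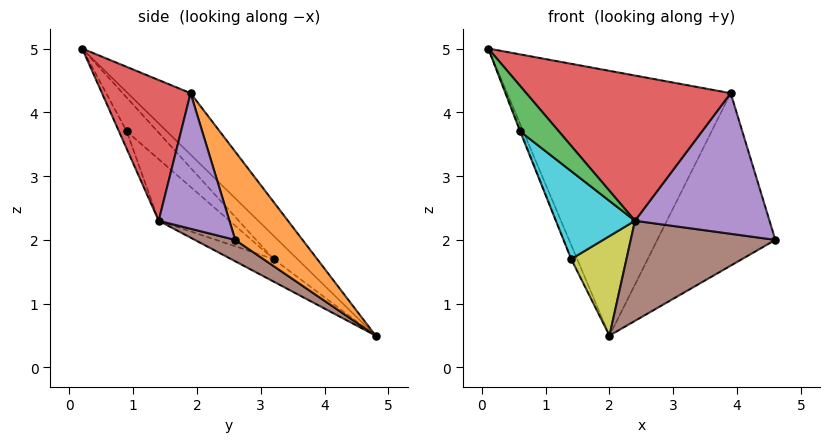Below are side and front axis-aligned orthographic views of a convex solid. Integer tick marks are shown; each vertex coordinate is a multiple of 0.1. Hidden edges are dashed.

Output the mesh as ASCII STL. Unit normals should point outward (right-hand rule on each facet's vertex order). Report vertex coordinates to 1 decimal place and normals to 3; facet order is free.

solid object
 facet normal -0.204 0.726 0.656
  outer loop
   vertex 3.9 1.9 4.3
   vertex 2.0 4.8 0.5
   vertex 0.1 0.2 5.0
  endloop
 endfacet
 facet normal 0.458 0.802 0.383
  outer loop
   vertex 3.9 1.9 4.3
   vertex 4.6 2.6 2.0
   vertex 2.0 4.8 0.5
  endloop
 endfacet
 facet normal -0.169 -0.839 -0.517
  outer loop
   vertex 2.4 1.4 2.3
   vertex 0.1 0.2 5.0
   vertex 0.6 0.9 3.7
  endloop
 endfacet
 facet normal 0.397 -0.915 -0.069
  outer loop
   vertex 2.4 1.4 2.3
   vertex 3.9 1.9 4.3
   vertex 0.1 0.2 5.0
  endloop
 endfacet
 facet normal 0.462 -0.878 -0.127
  outer loop
   vertex 2.4 1.4 2.3
   vertex 4.6 2.6 2.0
   vertex 3.9 1.9 4.3
  endloop
 endfacet
 facet normal 0.126 -0.452 -0.883
  outer loop
   vertex 2.4 1.4 2.3
   vertex 2.0 4.8 0.5
   vertex 4.6 2.6 2.0
  endloop
 endfacet
 facet normal -0.958 0.239 -0.160
  outer loop
   vertex 1.4 3.2 1.7
   vertex 0.1 0.2 5.0
   vertex 2.0 4.8 0.5
  endloop
 endfacet
 facet normal -0.937 0.024 -0.348
  outer loop
   vertex 1.4 3.2 1.7
   vertex 0.6 0.9 3.7
   vertex 0.1 0.2 5.0
  endloop
 endfacet
 facet normal -0.361 -0.469 -0.806
  outer loop
   vertex 1.4 3.2 1.7
   vertex 2.0 4.8 0.5
   vertex 2.4 1.4 2.3
  endloop
 endfacet
 facet normal -0.443 -0.495 -0.747
  outer loop
   vertex 1.4 3.2 1.7
   vertex 2.4 1.4 2.3
   vertex 0.6 0.9 3.7
  endloop
 endfacet
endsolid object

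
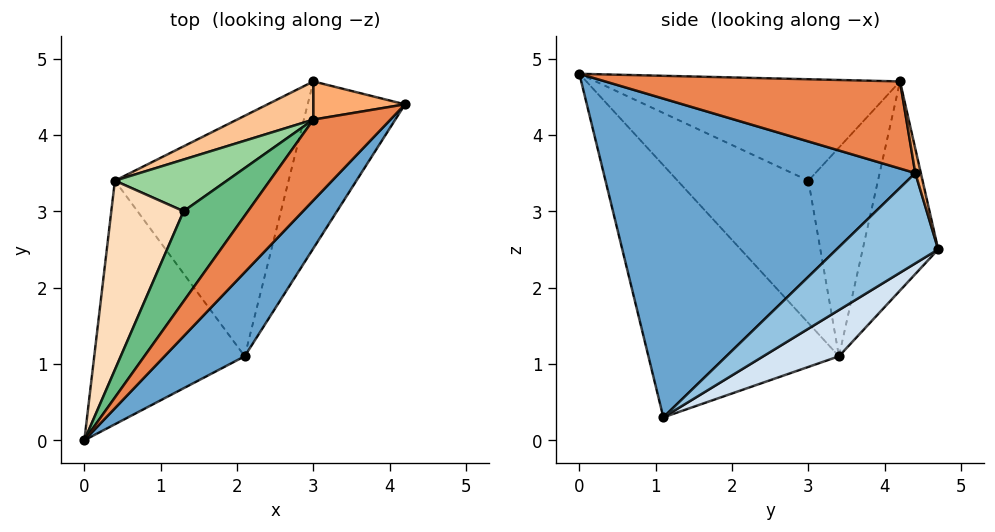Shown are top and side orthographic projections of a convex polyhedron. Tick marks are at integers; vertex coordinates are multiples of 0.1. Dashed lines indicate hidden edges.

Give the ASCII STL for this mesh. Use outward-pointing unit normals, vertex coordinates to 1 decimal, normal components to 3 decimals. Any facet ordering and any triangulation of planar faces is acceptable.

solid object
 facet normal 0.738 -0.649 0.186
  outer loop
   vertex 2.1 1.1 0.3
   vertex 4.2 4.4 3.5
   vertex 0.0 0.0 4.8
  endloop
 endfacet
 facet normal 0.655 0.268 -0.706
  outer loop
   vertex 2.1 1.1 0.3
   vertex 3.0 4.7 2.5
   vertex 4.2 4.4 3.5
  endloop
 endfacet
 facet normal -0.781 -0.415 -0.466
  outer loop
   vertex 0.4 3.4 1.1
   vertex 2.1 1.1 0.3
   vertex 0.0 0.0 4.8
  endloop
 endfacet
 facet normal 0.228 0.466 -0.855
  outer loop
   vertex 0.4 3.4 1.1
   vertex 3.0 4.7 2.5
   vertex 2.1 1.1 0.3
  endloop
 endfacet
 facet normal 0.665 -0.461 0.588
  outer loop
   vertex 3.0 4.2 4.7
   vertex 0.0 0.0 4.8
   vertex 4.2 4.4 3.5
  endloop
 endfacet
 facet normal 0.059 0.973 0.221
  outer loop
   vertex 3.0 4.2 4.7
   vertex 4.2 4.4 3.5
   vertex 3.0 4.7 2.5
  endloop
 endfacet
 facet normal -0.519 0.834 0.189
  outer loop
   vertex 3.0 4.2 4.7
   vertex 3.0 4.7 2.5
   vertex 0.4 3.4 1.1
  endloop
 endfacet
 facet normal -0.765 0.513 0.389
  outer loop
   vertex 1.3 3.0 3.4
   vertex 0.4 3.4 1.1
   vertex 0.0 0.0 4.8
  endloop
 endfacet
 facet normal -0.719 0.524 0.456
  outer loop
   vertex 1.3 3.0 3.4
   vertex 0.0 0.0 4.8
   vertex 3.0 4.2 4.7
  endloop
 endfacet
 facet normal -0.710 0.593 0.381
  outer loop
   vertex 1.3 3.0 3.4
   vertex 3.0 4.2 4.7
   vertex 0.4 3.4 1.1
  endloop
 endfacet
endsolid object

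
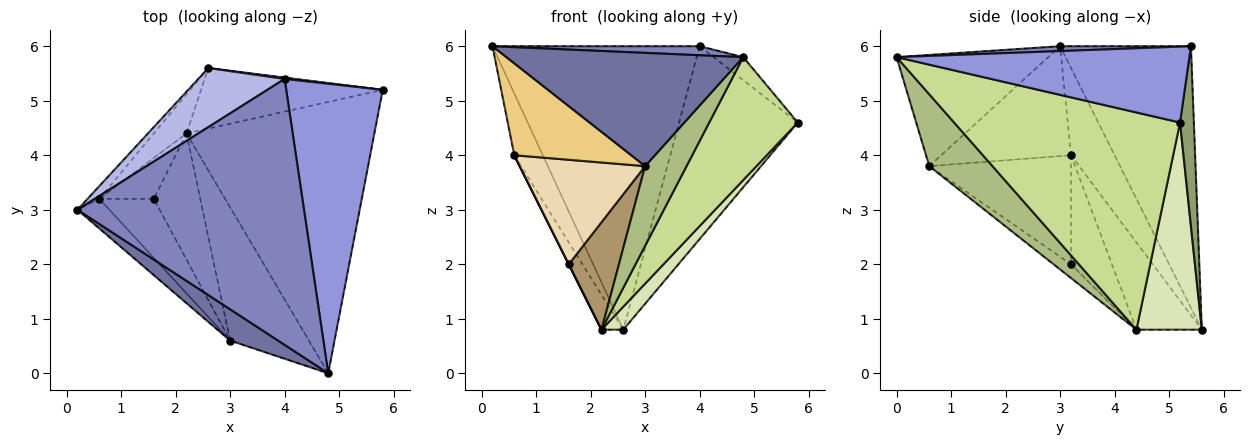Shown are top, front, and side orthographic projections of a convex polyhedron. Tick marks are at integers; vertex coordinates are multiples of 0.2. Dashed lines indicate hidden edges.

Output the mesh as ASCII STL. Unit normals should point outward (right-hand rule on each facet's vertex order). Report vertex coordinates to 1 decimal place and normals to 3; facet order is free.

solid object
 facet normal -0.525 -0.820 0.227
  outer loop
   vertex 3.0 0.6 3.8
   vertex 4.8 0.0 5.8
   vertex 0.2 3.0 6.0
  endloop
 endfacet
 facet normal 0.021 -0.034 0.999
  outer loop
   vertex 4.0 5.4 6.0
   vertex 0.2 3.0 6.0
   vertex 4.8 0.0 5.8
  endloop
 endfacet
 facet normal 0.617 0.062 0.784
  outer loop
   vertex 4.0 5.4 6.0
   vertex 4.8 0.0 5.8
   vertex 5.8 5.2 4.6
  endloop
 endfacet
 facet normal -0.526 0.833 0.174
  outer loop
   vertex 4.0 5.4 6.0
   vertex 2.6 5.6 0.8
   vertex 0.2 3.0 6.0
  endloop
 endfacet
 facet normal 0.116 0.993 0.007
  outer loop
   vertex 4.0 5.4 6.0
   vertex 5.8 5.2 4.6
   vertex 2.6 5.6 0.8
  endloop
 endfacet
 facet normal 0.616 -0.404 -0.676
  outer loop
   vertex 2.2 4.4 0.8
   vertex 4.8 0.0 5.8
   vertex 3.0 0.6 3.8
  endloop
 endfacet
 facet normal 0.725 -0.284 -0.627
  outer loop
   vertex 2.2 4.4 0.8
   vertex 5.8 5.2 4.6
   vertex 4.8 0.0 5.8
  endloop
 endfacet
 facet normal 0.729 -0.243 -0.640
  outer loop
   vertex 2.2 4.4 0.8
   vertex 2.6 5.6 0.8
   vertex 5.8 5.2 4.6
  endloop
 endfacet
 facet normal -0.220 -0.633 -0.743
  outer loop
   vertex 2.2 4.4 0.8
   vertex 3.0 0.6 3.8
   vertex 1.6 3.2 2.0
  endloop
 endfacet
 facet normal -0.894 0.000 -0.447
  outer loop
   vertex 0.6 3.2 4.0
   vertex 2.2 4.4 0.8
   vertex 1.6 3.2 2.0
  endloop
 endfacet
 facet normal -0.726 -0.654 -0.211
  outer loop
   vertex 0.6 3.2 4.0
   vertex 3.0 0.6 3.8
   vertex 0.2 3.0 6.0
  endloop
 endfacet
 facet normal -0.701 -0.620 -0.351
  outer loop
   vertex 0.6 3.2 4.0
   vertex 1.6 3.2 2.0
   vertex 3.0 0.6 3.8
  endloop
 endfacet
 facet normal -0.832 0.544 -0.112
  outer loop
   vertex 0.6 3.2 4.0
   vertex 0.2 3.0 6.0
   vertex 2.6 5.6 0.8
  endloop
 endfacet
 facet normal -0.894 0.298 -0.335
  outer loop
   vertex 0.6 3.2 4.0
   vertex 2.6 5.6 0.8
   vertex 2.2 4.4 0.8
  endloop
 endfacet
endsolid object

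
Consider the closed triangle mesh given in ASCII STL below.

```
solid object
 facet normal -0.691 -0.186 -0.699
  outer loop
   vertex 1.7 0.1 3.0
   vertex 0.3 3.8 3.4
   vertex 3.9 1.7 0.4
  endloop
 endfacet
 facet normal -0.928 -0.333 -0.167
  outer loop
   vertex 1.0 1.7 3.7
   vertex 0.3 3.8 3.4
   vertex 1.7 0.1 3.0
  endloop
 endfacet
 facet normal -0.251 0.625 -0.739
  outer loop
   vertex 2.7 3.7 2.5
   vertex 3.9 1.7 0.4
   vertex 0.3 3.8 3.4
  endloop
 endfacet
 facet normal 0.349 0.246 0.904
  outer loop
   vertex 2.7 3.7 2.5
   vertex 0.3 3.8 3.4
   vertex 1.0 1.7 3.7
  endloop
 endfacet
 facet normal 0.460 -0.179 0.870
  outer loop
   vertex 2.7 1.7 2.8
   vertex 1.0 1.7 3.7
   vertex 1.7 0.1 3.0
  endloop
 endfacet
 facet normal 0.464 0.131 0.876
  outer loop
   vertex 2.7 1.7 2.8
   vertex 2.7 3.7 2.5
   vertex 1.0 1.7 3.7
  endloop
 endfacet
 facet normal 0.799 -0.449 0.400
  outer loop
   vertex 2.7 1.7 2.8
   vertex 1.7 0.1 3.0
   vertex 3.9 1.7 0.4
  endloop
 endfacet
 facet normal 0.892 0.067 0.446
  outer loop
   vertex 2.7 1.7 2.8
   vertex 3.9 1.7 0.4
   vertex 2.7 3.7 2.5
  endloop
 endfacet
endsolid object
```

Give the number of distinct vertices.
6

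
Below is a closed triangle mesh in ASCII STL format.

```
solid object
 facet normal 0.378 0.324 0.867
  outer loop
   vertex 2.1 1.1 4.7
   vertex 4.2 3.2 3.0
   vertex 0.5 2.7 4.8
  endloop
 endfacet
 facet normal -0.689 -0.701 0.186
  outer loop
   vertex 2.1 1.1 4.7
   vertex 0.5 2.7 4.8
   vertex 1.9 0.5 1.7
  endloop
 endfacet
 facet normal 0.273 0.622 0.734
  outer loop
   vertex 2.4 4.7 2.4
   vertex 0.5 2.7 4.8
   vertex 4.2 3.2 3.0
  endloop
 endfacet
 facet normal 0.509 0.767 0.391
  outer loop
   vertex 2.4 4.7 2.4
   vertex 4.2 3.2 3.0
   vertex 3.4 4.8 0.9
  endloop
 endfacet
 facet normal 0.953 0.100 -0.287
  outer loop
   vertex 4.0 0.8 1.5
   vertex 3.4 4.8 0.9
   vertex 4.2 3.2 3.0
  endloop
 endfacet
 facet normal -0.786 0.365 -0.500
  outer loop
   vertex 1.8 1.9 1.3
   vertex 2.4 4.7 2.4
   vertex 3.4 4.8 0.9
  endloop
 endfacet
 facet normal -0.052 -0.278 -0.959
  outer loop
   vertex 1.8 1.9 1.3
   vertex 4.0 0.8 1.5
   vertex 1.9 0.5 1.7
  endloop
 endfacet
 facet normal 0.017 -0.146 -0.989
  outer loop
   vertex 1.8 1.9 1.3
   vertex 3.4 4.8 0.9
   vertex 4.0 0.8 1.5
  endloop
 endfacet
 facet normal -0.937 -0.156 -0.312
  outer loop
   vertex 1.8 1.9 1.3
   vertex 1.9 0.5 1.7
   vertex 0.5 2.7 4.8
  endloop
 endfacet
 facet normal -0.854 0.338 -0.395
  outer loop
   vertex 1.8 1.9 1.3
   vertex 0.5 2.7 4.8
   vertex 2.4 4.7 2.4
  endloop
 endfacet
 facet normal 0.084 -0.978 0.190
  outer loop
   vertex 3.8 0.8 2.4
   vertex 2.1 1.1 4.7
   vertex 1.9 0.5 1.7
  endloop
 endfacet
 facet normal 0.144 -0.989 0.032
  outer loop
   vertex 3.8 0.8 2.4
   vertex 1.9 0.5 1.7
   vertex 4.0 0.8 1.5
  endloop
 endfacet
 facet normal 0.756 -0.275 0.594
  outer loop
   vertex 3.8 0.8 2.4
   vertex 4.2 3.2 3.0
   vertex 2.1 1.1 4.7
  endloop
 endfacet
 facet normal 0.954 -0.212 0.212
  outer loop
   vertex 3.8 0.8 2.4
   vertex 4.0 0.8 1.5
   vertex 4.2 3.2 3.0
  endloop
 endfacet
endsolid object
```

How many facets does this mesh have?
14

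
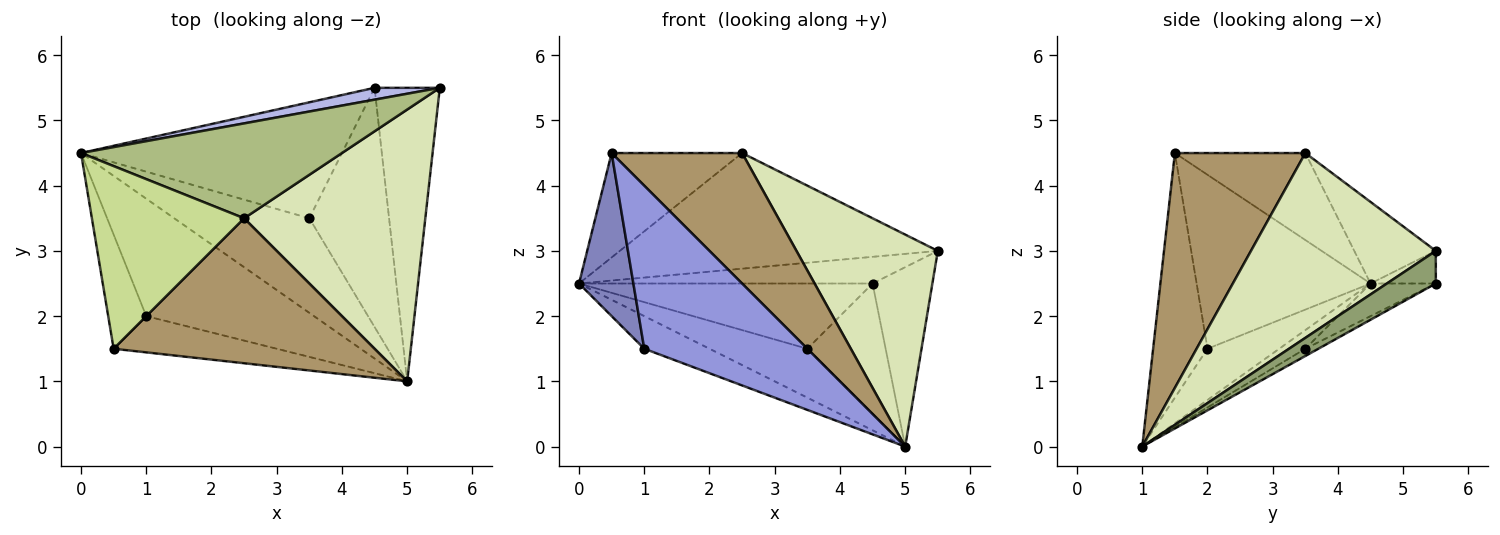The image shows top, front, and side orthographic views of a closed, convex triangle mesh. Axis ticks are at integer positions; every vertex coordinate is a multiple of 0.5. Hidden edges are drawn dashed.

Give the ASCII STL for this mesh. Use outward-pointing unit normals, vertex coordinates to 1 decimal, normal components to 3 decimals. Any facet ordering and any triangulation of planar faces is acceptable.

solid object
 facet normal -0.282 0.257 -0.924
  outer loop
   vertex 1.0 2.0 1.5
   vertex 0.0 4.5 2.5
   vertex 5.0 1.0 0.0
  endloop
 endfacet
 facet normal -0.934 -0.292 -0.204
  outer loop
   vertex 1.0 2.0 1.5
   vertex 0.5 1.5 4.5
   vertex 0.0 4.5 2.5
  endloop
 endfacet
 facet normal -0.309 -0.928 -0.206
  outer loop
   vertex 1.0 2.0 1.5
   vertex 5.0 1.0 0.0
   vertex 0.5 1.5 4.5
  endloop
 endfacet
 facet normal -0.199 0.896 0.398
  outer loop
   vertex 4.5 5.5 2.5
   vertex 0.0 4.5 2.5
   vertex 5.5 5.5 3.0
  endloop
 endfacet
 facet normal 0.392 0.480 -0.785
  outer loop
   vertex 4.5 5.5 2.5
   vertex 5.5 5.5 3.0
   vertex 5.0 1.0 0.0
  endloop
 endfacet
 facet normal -0.194 0.758 0.622
  outer loop
   vertex 2.5 3.5 4.5
   vertex 5.5 5.5 3.0
   vertex 0.0 4.5 2.5
  endloop
 endfacet
 facet normal -0.444 0.444 0.778
  outer loop
   vertex 2.5 3.5 4.5
   vertex 0.0 4.5 2.5
   vertex 0.5 1.5 4.5
  endloop
 endfacet
 facet normal 0.627 -0.479 0.614
  outer loop
   vertex 2.5 3.5 4.5
   vertex 5.0 1.0 0.0
   vertex 5.5 5.5 3.0
  endloop
 endfacet
 facet normal 0.556 -0.556 0.618
  outer loop
   vertex 2.5 3.5 4.5
   vertex 0.5 1.5 4.5
   vertex 5.0 1.0 0.0
  endloop
 endfacet
 facet normal -0.122 0.456 -0.882
  outer loop
   vertex 3.5 3.5 1.5
   vertex 5.0 1.0 0.0
   vertex 0.0 4.5 2.5
  endloop
 endfacet
 facet normal -0.108 0.487 -0.866
  outer loop
   vertex 3.5 3.5 1.5
   vertex 0.0 4.5 2.5
   vertex 4.5 5.5 2.5
  endloop
 endfacet
 facet normal -0.080 0.477 -0.875
  outer loop
   vertex 3.5 3.5 1.5
   vertex 4.5 5.5 2.5
   vertex 5.0 1.0 0.0
  endloop
 endfacet
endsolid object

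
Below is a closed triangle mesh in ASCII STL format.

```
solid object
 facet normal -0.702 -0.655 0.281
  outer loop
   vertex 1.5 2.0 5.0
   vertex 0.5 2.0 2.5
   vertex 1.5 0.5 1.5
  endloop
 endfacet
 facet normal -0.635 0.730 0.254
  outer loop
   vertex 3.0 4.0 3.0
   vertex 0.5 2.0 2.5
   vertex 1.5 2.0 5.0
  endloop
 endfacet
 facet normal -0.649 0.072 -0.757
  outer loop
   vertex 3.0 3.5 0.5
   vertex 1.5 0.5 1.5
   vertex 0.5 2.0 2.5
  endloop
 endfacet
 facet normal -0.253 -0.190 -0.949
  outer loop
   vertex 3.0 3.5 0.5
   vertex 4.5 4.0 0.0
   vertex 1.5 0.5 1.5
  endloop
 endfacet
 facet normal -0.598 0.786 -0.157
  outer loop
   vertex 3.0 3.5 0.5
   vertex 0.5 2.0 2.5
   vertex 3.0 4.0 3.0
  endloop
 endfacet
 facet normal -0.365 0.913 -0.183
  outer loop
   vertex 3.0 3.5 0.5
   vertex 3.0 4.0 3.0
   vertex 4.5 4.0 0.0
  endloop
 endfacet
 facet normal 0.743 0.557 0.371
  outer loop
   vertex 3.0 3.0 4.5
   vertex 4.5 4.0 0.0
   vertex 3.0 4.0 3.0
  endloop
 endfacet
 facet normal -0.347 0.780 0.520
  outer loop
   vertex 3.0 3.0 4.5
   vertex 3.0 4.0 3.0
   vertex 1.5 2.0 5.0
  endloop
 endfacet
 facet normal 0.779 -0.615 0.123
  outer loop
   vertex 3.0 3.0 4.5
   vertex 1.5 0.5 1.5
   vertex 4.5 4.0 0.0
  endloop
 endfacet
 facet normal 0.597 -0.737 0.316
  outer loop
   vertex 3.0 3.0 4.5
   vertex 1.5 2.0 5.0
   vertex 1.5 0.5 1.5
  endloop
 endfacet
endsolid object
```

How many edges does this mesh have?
15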